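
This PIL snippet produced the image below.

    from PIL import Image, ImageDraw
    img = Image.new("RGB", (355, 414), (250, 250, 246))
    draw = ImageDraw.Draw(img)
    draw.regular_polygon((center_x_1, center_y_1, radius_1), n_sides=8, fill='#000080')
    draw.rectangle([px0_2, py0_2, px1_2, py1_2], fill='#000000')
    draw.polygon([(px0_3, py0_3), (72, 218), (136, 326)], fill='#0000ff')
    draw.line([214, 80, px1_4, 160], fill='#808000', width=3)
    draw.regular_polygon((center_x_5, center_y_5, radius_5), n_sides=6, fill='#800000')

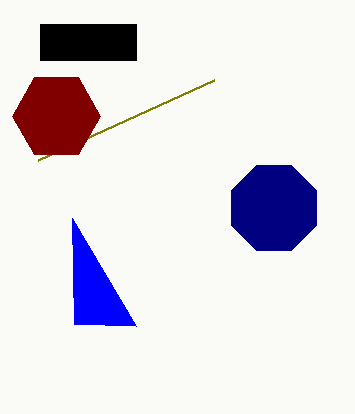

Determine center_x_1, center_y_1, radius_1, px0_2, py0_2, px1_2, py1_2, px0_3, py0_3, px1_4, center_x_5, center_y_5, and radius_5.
center_x_1 = 274, center_y_1 = 208, radius_1 = 46, px0_2 = 40, py0_2 = 24, px1_2 = 136, py1_2 = 60, px0_3 = 74, py0_3 = 324, px1_4 = 38, center_x_5 = 56, center_y_5 = 116, radius_5 = 44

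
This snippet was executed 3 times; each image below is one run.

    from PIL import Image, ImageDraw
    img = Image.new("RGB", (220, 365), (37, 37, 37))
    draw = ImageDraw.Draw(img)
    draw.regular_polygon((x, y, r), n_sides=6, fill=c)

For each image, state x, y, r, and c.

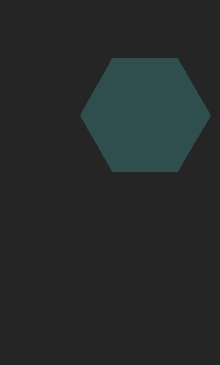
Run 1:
x = 145, y = 115, r = 65, c = 'darkslategray'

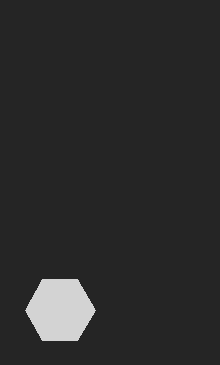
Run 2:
x = 60
y = 310
r = 35
c = 'lightgray'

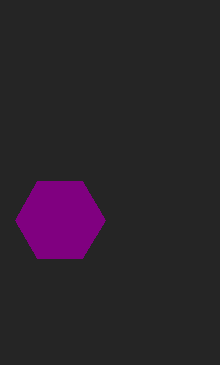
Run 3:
x = 60, y = 220, r = 45, c = 'purple'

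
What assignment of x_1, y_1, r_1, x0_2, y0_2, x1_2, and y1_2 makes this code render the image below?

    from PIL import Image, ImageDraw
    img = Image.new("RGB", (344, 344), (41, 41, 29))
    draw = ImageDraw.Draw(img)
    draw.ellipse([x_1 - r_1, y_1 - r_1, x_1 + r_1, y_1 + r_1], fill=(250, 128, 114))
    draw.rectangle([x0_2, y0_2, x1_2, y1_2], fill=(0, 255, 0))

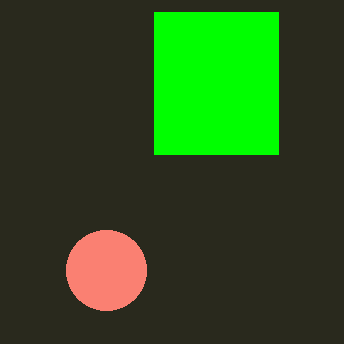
x_1 = 106; y_1 = 270; r_1 = 40; x0_2 = 154; y0_2 = 12; x1_2 = 278; y1_2 = 154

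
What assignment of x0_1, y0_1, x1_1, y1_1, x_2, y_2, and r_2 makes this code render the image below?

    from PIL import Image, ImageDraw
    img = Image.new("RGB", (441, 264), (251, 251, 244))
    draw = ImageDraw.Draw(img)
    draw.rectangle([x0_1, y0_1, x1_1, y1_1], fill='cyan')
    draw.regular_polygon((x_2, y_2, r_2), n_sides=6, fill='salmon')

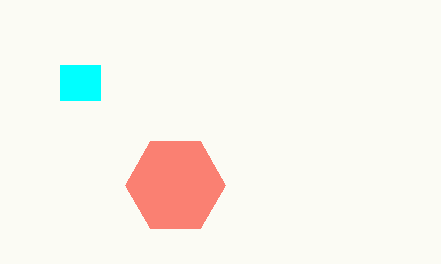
x0_1 = 60
y0_1 = 65
x1_1 = 100
y1_1 = 100
x_2 = 175
y_2 = 185
r_2 = 50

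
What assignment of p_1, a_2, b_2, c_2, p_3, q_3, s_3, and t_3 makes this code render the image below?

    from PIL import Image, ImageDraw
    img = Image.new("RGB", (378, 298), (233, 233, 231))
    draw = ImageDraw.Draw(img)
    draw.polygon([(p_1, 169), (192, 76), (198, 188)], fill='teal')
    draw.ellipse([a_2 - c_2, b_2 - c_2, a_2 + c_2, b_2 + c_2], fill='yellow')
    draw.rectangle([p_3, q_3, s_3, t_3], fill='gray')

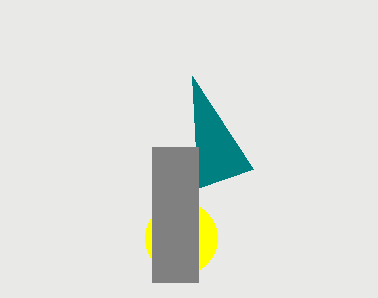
p_1 = 253
a_2 = 181
b_2 = 238
c_2 = 36
p_3 = 152
q_3 = 147
s_3 = 198
t_3 = 282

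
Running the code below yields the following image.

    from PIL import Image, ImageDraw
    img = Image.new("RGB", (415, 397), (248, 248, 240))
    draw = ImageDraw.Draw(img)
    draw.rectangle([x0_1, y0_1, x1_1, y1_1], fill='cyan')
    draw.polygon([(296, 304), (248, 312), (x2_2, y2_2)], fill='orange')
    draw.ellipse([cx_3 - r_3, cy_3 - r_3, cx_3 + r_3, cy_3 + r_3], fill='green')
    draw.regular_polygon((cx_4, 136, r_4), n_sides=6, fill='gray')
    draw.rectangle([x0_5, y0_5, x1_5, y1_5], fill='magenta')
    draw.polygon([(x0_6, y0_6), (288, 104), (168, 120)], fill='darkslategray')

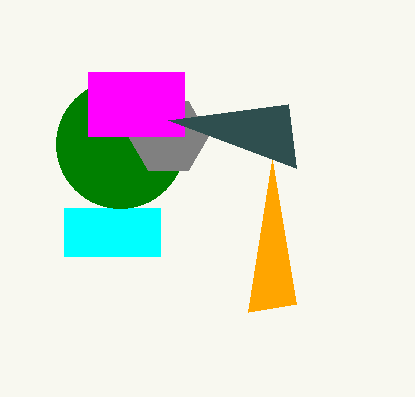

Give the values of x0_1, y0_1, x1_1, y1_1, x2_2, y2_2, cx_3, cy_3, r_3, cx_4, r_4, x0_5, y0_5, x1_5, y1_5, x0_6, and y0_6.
x0_1 = 64, y0_1 = 208, x1_1 = 160, y1_1 = 256, x2_2 = 272, y2_2 = 160, cx_3 = 120, cy_3 = 144, r_3 = 64, cx_4 = 168, r_4 = 40, x0_5 = 88, y0_5 = 72, x1_5 = 184, y1_5 = 136, x0_6 = 296, y0_6 = 168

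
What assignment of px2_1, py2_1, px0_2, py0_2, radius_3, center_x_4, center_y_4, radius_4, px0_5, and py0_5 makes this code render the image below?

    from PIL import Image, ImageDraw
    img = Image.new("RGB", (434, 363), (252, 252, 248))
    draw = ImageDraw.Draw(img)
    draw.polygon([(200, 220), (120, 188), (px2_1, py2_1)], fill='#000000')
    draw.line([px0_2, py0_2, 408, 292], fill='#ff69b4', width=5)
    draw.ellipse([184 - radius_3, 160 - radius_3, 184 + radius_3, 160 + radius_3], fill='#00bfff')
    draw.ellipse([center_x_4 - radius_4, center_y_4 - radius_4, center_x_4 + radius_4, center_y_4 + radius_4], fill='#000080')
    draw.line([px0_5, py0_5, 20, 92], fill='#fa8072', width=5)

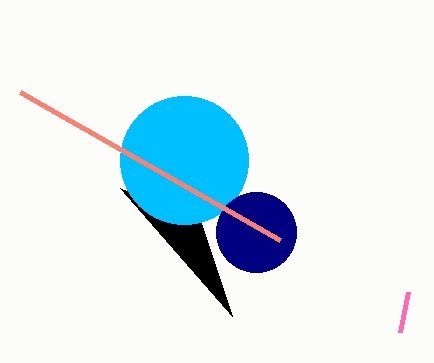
px2_1 = 232
py2_1 = 316
px0_2 = 400
py0_2 = 332
radius_3 = 64
center_x_4 = 256
center_y_4 = 232
radius_4 = 40
px0_5 = 280
py0_5 = 240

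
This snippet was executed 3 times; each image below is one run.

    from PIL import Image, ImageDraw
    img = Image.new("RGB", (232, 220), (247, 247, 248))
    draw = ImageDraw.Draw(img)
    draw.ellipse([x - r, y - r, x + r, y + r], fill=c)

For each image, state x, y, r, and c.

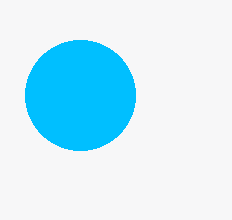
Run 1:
x = 80; y = 95; r = 55; c = 'deepskyblue'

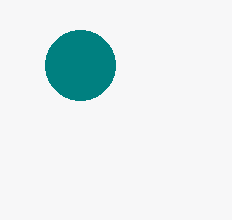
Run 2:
x = 80; y = 65; r = 35; c = 'teal'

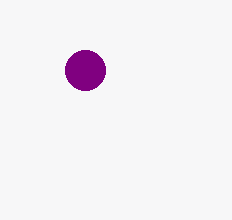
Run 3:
x = 85
y = 70
r = 20
c = 'purple'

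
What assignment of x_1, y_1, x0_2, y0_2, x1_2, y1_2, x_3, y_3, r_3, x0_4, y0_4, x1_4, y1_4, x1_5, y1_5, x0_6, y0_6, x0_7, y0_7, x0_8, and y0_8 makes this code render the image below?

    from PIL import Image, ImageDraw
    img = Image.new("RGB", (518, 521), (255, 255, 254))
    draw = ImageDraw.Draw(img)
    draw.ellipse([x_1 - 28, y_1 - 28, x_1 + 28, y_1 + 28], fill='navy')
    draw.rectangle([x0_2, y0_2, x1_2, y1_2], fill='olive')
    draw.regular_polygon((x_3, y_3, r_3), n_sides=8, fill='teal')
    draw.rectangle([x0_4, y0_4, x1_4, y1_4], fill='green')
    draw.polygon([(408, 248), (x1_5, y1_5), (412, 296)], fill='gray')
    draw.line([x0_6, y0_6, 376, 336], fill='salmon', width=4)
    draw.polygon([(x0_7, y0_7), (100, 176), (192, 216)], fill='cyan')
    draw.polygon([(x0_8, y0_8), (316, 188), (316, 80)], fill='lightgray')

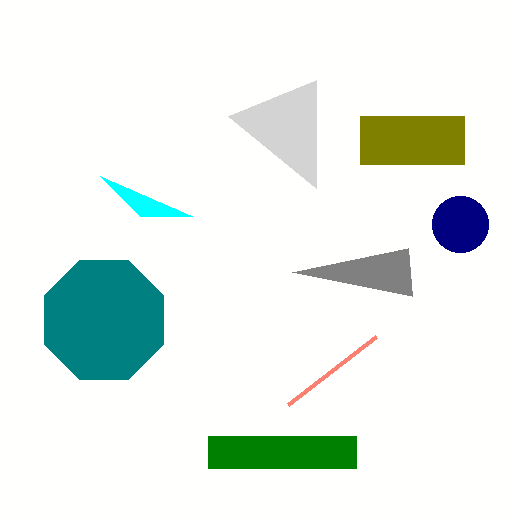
x_1 = 460, y_1 = 224, x0_2 = 360, y0_2 = 116, x1_2 = 464, y1_2 = 164, x_3 = 104, y_3 = 320, r_3 = 64, x0_4 = 208, y0_4 = 436, x1_4 = 356, y1_4 = 468, x1_5 = 292, y1_5 = 272, x0_6 = 288, y0_6 = 404, x0_7 = 140, y0_7 = 216, x0_8 = 228, y0_8 = 116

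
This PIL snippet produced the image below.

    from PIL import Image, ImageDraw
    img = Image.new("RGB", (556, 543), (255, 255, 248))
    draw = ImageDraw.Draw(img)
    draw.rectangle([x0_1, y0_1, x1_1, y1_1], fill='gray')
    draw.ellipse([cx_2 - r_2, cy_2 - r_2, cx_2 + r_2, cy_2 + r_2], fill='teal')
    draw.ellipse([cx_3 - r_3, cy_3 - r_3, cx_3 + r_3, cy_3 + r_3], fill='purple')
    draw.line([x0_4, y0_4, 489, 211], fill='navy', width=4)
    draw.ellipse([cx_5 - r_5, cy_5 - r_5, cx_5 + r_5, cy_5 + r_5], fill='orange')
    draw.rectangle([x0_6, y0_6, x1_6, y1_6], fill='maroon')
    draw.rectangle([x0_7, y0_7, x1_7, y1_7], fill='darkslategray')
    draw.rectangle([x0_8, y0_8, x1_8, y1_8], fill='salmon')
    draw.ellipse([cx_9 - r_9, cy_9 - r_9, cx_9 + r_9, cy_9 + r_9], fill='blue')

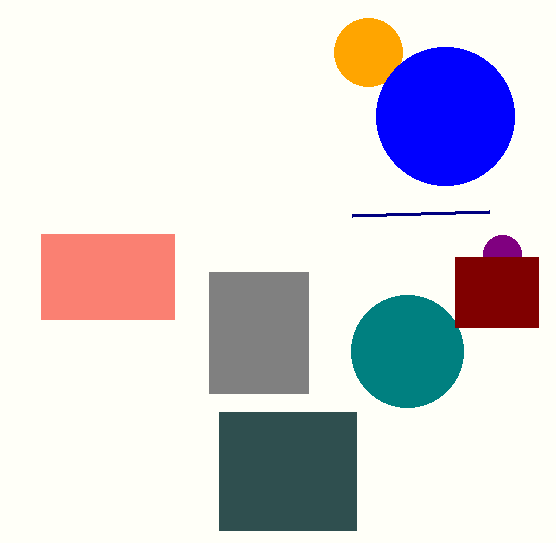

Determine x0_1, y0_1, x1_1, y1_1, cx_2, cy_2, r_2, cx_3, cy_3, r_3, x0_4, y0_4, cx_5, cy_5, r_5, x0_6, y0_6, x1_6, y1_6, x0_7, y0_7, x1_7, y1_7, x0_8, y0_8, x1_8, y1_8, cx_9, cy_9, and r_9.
x0_1 = 209; y0_1 = 272; x1_1 = 308; y1_1 = 393; cx_2 = 407; cy_2 = 351; r_2 = 56; cx_3 = 502; cy_3 = 254; r_3 = 19; x0_4 = 352; y0_4 = 215; cx_5 = 368; cy_5 = 52; r_5 = 34; x0_6 = 455; y0_6 = 257; x1_6 = 538; y1_6 = 327; x0_7 = 219; y0_7 = 412; x1_7 = 356; y1_7 = 530; x0_8 = 41; y0_8 = 234; x1_8 = 174; y1_8 = 319; cx_9 = 445; cy_9 = 116; r_9 = 69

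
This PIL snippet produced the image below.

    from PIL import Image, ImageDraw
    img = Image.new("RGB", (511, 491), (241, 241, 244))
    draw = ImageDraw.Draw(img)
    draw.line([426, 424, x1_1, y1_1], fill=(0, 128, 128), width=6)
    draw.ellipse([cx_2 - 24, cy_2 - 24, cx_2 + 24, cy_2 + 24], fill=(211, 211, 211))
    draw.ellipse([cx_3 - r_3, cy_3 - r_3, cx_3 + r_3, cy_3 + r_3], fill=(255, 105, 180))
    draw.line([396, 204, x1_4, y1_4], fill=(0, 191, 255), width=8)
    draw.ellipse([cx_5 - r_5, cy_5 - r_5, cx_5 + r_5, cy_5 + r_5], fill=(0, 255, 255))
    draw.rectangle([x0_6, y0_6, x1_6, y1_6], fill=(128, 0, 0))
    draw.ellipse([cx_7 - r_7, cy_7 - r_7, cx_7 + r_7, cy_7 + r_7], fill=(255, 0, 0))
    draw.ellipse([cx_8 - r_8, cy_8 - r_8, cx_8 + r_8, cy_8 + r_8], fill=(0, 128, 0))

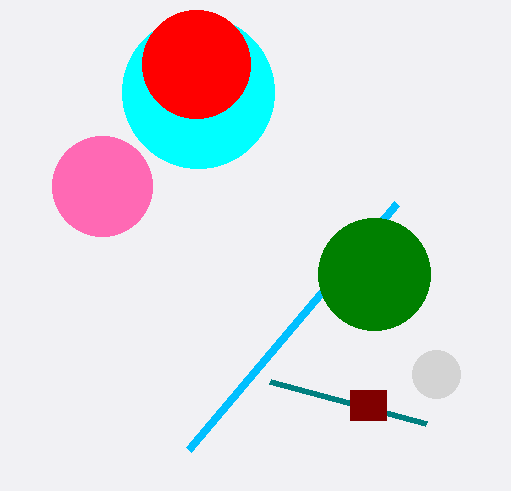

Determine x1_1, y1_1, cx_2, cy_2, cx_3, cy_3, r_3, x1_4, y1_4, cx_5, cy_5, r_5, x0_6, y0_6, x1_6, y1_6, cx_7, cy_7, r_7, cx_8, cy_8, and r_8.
x1_1 = 270, y1_1 = 382, cx_2 = 436, cy_2 = 374, cx_3 = 102, cy_3 = 186, r_3 = 50, x1_4 = 188, y1_4 = 450, cx_5 = 198, cy_5 = 92, r_5 = 76, x0_6 = 350, y0_6 = 390, x1_6 = 386, y1_6 = 420, cx_7 = 196, cy_7 = 64, r_7 = 54, cx_8 = 374, cy_8 = 274, r_8 = 56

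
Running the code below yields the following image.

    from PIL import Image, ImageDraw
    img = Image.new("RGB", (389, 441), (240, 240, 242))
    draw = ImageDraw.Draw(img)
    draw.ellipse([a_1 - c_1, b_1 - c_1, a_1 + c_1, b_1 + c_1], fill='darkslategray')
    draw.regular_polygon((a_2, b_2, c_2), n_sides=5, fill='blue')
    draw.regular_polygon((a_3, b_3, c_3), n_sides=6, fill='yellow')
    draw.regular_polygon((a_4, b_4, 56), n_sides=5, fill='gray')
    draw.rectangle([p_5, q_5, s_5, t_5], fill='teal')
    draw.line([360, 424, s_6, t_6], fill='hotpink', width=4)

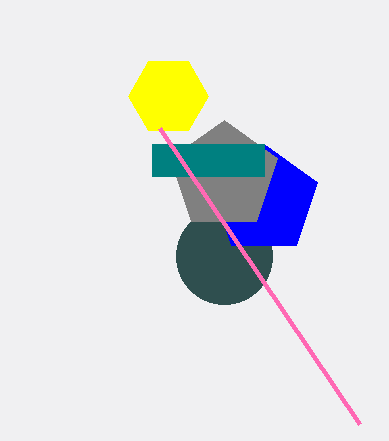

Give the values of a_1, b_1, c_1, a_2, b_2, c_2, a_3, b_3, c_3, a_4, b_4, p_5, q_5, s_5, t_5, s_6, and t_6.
a_1 = 224; b_1 = 256; c_1 = 48; a_2 = 264; b_2 = 200; c_2 = 56; a_3 = 168; b_3 = 96; c_3 = 40; a_4 = 224; b_4 = 176; p_5 = 152; q_5 = 144; s_5 = 264; t_5 = 176; s_6 = 160; t_6 = 128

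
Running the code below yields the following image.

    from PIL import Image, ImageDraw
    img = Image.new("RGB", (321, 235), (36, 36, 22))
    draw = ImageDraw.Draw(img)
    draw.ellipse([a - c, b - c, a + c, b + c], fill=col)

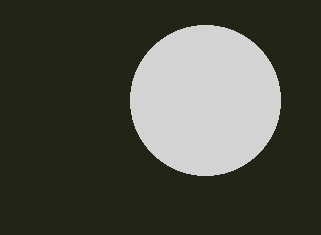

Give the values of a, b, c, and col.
a = 205; b = 100; c = 75; col = 'lightgray'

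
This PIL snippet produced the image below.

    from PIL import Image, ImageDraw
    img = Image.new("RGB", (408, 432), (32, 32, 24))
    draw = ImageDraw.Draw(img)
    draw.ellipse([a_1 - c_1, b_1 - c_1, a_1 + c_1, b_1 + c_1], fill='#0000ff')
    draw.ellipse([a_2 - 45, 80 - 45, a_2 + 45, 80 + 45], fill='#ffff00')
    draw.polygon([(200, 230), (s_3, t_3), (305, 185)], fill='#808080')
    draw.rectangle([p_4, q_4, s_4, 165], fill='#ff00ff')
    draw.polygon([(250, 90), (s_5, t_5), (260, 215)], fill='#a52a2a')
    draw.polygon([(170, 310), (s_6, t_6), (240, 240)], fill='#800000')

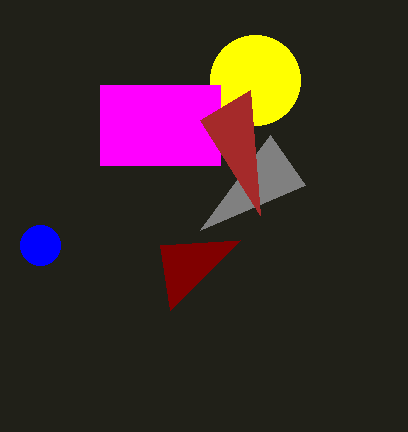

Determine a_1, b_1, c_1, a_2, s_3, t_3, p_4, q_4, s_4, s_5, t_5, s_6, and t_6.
a_1 = 40, b_1 = 245, c_1 = 20, a_2 = 255, s_3 = 270, t_3 = 135, p_4 = 100, q_4 = 85, s_4 = 220, s_5 = 200, t_5 = 120, s_6 = 160, t_6 = 245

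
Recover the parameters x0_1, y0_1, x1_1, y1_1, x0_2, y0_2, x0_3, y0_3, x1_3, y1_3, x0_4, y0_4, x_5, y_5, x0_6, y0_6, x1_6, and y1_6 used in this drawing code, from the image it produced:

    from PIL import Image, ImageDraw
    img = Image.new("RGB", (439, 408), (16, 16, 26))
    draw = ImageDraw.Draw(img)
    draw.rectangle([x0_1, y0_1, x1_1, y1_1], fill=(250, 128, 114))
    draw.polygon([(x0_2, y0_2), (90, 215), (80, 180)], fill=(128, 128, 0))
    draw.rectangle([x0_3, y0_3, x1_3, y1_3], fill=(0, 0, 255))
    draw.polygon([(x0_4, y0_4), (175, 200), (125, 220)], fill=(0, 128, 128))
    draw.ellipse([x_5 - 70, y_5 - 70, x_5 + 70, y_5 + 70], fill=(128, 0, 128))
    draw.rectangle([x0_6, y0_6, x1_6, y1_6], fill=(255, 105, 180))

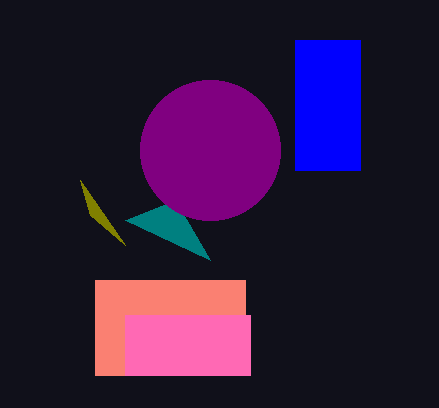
x0_1 = 95
y0_1 = 280
x1_1 = 245
y1_1 = 375
x0_2 = 125
y0_2 = 245
x0_3 = 295
y0_3 = 40
x1_3 = 360
y1_3 = 170
x0_4 = 210
y0_4 = 260
x_5 = 210
y_5 = 150
x0_6 = 125
y0_6 = 315
x1_6 = 250
y1_6 = 375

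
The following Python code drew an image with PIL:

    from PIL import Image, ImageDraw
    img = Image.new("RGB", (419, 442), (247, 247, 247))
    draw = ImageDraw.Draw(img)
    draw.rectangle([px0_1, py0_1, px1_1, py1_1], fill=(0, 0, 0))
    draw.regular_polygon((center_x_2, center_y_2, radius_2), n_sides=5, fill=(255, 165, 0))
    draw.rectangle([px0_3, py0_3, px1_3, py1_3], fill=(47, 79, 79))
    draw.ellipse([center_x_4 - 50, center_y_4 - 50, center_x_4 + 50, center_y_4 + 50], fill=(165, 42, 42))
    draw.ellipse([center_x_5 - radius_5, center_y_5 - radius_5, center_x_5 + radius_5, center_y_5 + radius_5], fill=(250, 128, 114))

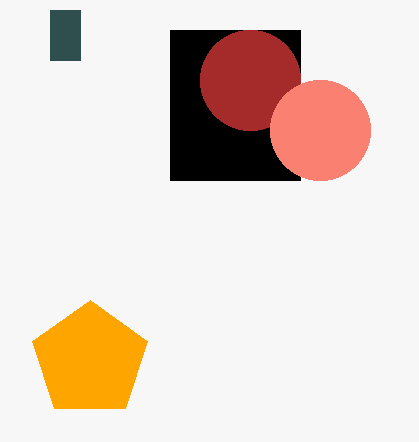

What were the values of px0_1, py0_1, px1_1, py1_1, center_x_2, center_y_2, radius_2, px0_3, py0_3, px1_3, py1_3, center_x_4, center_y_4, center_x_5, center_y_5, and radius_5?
px0_1 = 170
py0_1 = 30
px1_1 = 300
py1_1 = 180
center_x_2 = 90
center_y_2 = 360
radius_2 = 60
px0_3 = 50
py0_3 = 10
px1_3 = 80
py1_3 = 60
center_x_4 = 250
center_y_4 = 80
center_x_5 = 320
center_y_5 = 130
radius_5 = 50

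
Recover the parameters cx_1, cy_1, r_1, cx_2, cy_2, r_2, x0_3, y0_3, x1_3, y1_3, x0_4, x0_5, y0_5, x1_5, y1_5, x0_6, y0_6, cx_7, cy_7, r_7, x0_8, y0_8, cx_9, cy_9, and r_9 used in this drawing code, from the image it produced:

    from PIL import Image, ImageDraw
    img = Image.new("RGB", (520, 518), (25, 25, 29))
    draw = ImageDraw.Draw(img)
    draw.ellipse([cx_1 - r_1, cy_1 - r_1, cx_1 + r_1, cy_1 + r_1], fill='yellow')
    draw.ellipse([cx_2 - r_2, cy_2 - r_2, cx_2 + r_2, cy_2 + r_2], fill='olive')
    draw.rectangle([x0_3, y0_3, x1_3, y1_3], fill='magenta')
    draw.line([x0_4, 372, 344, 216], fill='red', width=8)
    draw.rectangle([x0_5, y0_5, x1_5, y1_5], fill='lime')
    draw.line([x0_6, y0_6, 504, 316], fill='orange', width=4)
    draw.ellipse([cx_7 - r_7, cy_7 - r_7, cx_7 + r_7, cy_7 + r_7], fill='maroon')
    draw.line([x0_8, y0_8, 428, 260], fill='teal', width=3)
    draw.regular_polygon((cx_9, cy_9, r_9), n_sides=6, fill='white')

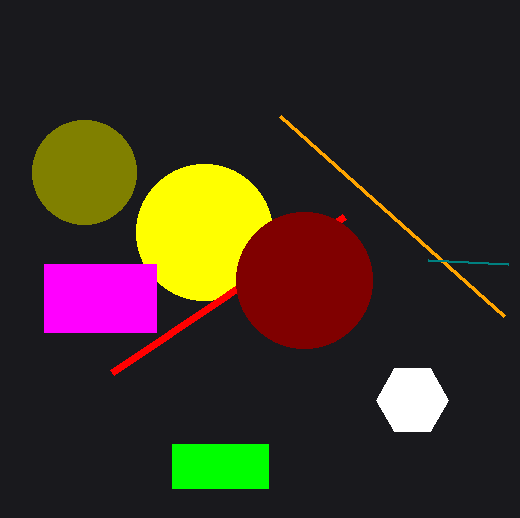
cx_1 = 204, cy_1 = 232, r_1 = 68, cx_2 = 84, cy_2 = 172, r_2 = 52, x0_3 = 44, y0_3 = 264, x1_3 = 156, y1_3 = 332, x0_4 = 112, x0_5 = 172, y0_5 = 444, x1_5 = 268, y1_5 = 488, x0_6 = 280, y0_6 = 116, cx_7 = 304, cy_7 = 280, r_7 = 68, x0_8 = 508, y0_8 = 264, cx_9 = 412, cy_9 = 400, r_9 = 36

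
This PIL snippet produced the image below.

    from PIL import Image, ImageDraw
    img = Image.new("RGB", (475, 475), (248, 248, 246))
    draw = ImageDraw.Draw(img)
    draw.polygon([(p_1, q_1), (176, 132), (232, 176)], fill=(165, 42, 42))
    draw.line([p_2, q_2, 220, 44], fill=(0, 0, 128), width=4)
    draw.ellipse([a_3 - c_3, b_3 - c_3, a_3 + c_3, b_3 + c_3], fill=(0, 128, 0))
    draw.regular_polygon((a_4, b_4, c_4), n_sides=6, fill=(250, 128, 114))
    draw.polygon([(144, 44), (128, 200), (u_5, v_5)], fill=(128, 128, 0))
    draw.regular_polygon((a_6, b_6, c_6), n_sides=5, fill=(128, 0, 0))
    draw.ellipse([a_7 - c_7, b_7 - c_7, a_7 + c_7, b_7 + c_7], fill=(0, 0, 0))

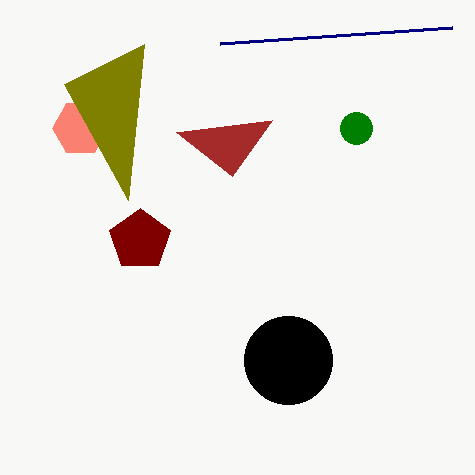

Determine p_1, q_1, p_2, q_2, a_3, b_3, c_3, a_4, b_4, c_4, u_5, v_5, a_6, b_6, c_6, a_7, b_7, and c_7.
p_1 = 272
q_1 = 120
p_2 = 452
q_2 = 28
a_3 = 356
b_3 = 128
c_3 = 16
a_4 = 80
b_4 = 128
c_4 = 28
u_5 = 64
v_5 = 84
a_6 = 140
b_6 = 240
c_6 = 32
a_7 = 288
b_7 = 360
c_7 = 44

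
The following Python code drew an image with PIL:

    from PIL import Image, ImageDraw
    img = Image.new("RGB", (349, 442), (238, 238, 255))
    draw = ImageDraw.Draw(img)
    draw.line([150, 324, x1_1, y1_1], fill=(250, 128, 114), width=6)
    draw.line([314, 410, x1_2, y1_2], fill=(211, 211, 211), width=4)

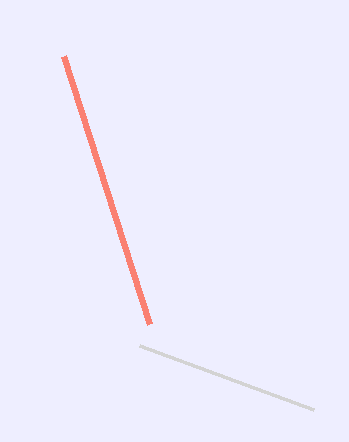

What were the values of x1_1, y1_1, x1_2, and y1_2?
x1_1 = 64; y1_1 = 56; x1_2 = 140; y1_2 = 346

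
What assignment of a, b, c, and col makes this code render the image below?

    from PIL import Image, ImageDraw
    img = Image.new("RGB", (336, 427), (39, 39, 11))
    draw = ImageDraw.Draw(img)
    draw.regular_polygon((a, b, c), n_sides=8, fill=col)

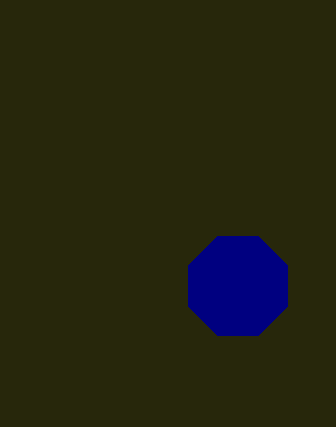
a = 238
b = 286
c = 54
col = 'navy'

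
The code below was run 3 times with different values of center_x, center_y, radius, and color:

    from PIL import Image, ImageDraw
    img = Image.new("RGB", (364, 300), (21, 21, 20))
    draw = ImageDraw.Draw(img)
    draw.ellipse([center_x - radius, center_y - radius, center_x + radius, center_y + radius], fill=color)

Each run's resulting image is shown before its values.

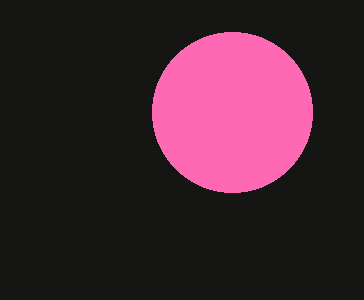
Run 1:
center_x = 232; center_y = 112; radius = 80; color = 'hotpink'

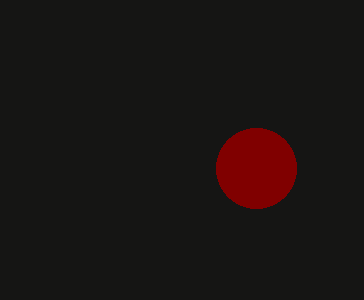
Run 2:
center_x = 256, center_y = 168, radius = 40, color = 'maroon'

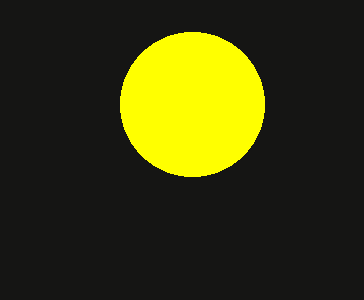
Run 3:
center_x = 192; center_y = 104; radius = 72; color = 'yellow'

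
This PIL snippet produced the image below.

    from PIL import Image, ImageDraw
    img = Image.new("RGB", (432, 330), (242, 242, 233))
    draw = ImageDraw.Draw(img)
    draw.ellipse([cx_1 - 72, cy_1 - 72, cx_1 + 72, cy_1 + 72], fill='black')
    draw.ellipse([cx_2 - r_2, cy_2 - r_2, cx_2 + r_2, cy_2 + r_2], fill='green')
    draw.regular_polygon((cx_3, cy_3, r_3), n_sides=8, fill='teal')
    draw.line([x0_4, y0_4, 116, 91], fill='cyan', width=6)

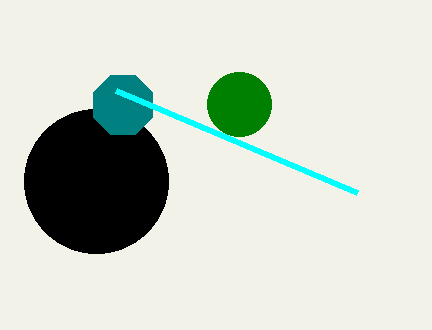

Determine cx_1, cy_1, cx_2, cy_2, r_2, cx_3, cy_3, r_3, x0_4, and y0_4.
cx_1 = 96
cy_1 = 181
cx_2 = 239
cy_2 = 104
r_2 = 32
cx_3 = 123
cy_3 = 105
r_3 = 32
x0_4 = 357
y0_4 = 193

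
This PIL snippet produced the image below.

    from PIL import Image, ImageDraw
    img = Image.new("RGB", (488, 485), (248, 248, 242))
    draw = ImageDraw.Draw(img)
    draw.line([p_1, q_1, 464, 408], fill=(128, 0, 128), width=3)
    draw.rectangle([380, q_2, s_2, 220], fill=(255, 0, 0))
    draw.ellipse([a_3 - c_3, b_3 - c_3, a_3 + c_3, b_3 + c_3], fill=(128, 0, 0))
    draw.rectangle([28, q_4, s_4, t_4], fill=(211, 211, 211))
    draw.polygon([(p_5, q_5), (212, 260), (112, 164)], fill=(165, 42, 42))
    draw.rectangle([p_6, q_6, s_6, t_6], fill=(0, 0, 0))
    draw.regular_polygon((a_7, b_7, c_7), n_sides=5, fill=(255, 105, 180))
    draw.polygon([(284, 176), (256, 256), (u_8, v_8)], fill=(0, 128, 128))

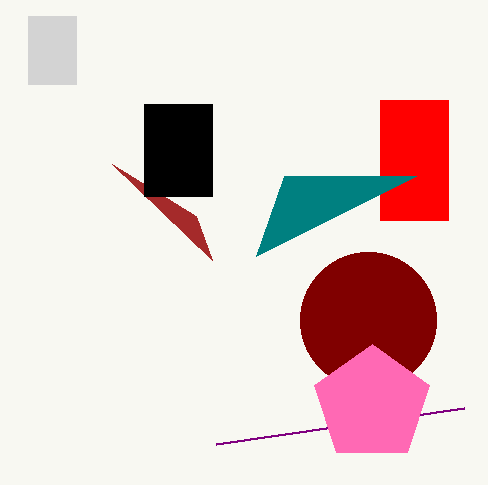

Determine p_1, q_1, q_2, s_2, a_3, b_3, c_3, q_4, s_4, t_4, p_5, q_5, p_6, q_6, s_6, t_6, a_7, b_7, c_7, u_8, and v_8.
p_1 = 216; q_1 = 444; q_2 = 100; s_2 = 448; a_3 = 368; b_3 = 320; c_3 = 68; q_4 = 16; s_4 = 76; t_4 = 84; p_5 = 196; q_5 = 216; p_6 = 144; q_6 = 104; s_6 = 212; t_6 = 196; a_7 = 372; b_7 = 404; c_7 = 60; u_8 = 416; v_8 = 176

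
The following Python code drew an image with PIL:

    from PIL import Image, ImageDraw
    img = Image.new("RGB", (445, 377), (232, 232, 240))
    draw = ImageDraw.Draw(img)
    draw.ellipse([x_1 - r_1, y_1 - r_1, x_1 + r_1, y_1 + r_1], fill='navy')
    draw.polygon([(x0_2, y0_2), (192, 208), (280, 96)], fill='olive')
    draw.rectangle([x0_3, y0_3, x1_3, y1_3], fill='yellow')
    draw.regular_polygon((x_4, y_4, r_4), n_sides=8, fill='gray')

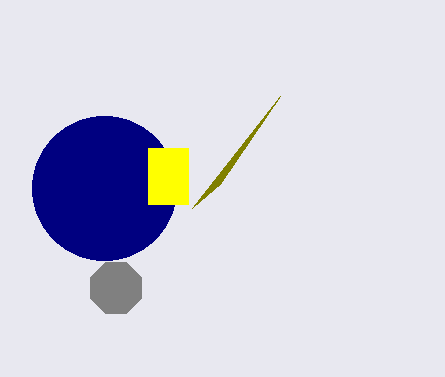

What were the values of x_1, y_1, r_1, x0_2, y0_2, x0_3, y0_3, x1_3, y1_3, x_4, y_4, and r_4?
x_1 = 104, y_1 = 188, r_1 = 72, x0_2 = 220, y0_2 = 184, x0_3 = 148, y0_3 = 148, x1_3 = 188, y1_3 = 204, x_4 = 116, y_4 = 288, r_4 = 28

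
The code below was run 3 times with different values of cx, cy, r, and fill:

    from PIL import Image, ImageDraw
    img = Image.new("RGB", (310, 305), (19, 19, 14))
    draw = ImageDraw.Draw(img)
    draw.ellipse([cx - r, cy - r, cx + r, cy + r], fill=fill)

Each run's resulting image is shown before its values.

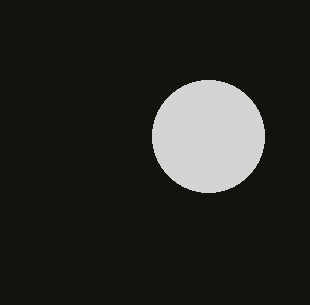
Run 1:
cx = 208; cy = 136; r = 56; fill = 'lightgray'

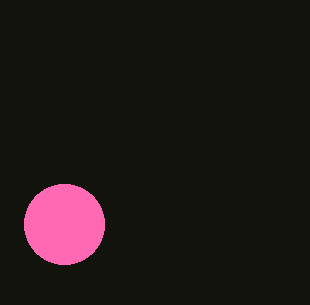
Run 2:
cx = 64; cy = 224; r = 40; fill = 'hotpink'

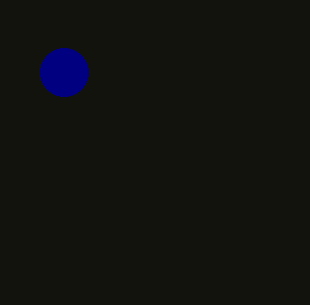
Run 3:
cx = 64, cy = 72, r = 24, fill = 'navy'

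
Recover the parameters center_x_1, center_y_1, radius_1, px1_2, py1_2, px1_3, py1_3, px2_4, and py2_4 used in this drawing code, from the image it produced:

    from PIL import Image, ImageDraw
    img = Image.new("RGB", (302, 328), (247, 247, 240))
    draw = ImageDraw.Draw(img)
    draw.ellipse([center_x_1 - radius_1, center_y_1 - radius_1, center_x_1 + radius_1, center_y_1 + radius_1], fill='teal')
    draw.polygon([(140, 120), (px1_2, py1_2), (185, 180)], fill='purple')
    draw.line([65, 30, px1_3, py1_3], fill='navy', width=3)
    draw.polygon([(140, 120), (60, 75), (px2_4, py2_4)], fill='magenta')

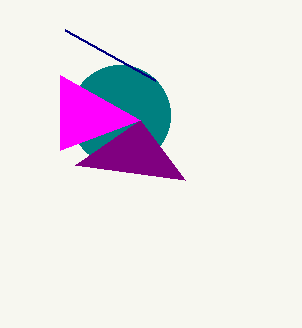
center_x_1 = 120; center_y_1 = 115; radius_1 = 50; px1_2 = 75; py1_2 = 165; px1_3 = 155; py1_3 = 80; px2_4 = 60; py2_4 = 150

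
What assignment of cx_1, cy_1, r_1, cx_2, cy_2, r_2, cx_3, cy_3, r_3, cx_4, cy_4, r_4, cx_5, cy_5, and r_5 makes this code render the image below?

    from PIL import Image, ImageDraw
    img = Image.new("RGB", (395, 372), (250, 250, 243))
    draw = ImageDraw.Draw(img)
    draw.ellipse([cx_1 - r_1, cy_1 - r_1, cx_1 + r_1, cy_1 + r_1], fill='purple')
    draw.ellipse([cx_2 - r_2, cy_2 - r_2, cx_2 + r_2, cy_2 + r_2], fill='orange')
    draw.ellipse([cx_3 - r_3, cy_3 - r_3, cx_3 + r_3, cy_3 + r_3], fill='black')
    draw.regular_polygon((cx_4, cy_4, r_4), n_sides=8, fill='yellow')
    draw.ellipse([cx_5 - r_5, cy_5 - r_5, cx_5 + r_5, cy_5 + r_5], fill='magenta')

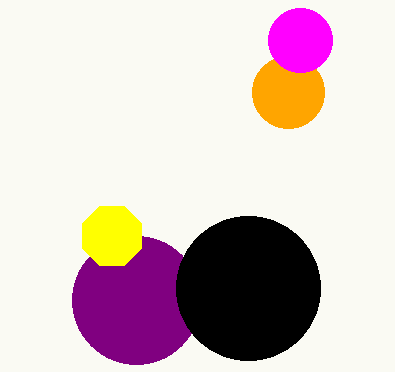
cx_1 = 136; cy_1 = 300; r_1 = 64; cx_2 = 288; cy_2 = 92; r_2 = 36; cx_3 = 248; cy_3 = 288; r_3 = 72; cx_4 = 112; cy_4 = 236; r_4 = 32; cx_5 = 300; cy_5 = 40; r_5 = 32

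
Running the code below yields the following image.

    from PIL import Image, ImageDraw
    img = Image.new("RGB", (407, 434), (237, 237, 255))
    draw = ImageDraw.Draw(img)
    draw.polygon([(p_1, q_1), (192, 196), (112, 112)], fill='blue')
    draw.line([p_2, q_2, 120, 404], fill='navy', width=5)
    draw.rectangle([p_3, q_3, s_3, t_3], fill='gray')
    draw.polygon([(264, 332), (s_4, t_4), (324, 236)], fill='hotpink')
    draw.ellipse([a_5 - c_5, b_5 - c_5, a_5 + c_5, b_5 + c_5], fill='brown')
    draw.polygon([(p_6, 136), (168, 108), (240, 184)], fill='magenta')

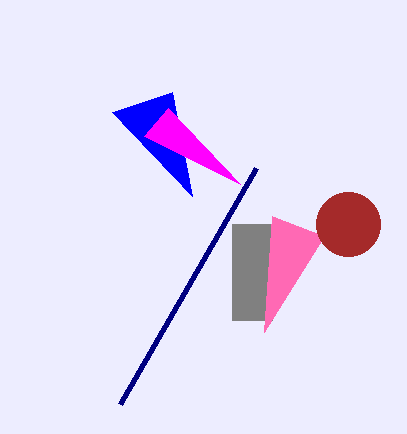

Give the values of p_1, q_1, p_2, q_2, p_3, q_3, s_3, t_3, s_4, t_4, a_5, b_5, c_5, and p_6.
p_1 = 172; q_1 = 92; p_2 = 256; q_2 = 168; p_3 = 232; q_3 = 224; s_3 = 272; t_3 = 320; s_4 = 272; t_4 = 216; a_5 = 348; b_5 = 224; c_5 = 32; p_6 = 144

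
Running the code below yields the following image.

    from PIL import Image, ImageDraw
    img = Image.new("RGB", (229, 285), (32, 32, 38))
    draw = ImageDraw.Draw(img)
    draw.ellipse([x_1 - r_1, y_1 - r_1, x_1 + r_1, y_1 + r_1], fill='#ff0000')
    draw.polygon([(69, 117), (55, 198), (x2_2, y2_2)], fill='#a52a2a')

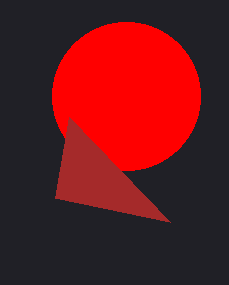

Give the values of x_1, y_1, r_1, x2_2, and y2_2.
x_1 = 126, y_1 = 96, r_1 = 74, x2_2 = 170, y2_2 = 222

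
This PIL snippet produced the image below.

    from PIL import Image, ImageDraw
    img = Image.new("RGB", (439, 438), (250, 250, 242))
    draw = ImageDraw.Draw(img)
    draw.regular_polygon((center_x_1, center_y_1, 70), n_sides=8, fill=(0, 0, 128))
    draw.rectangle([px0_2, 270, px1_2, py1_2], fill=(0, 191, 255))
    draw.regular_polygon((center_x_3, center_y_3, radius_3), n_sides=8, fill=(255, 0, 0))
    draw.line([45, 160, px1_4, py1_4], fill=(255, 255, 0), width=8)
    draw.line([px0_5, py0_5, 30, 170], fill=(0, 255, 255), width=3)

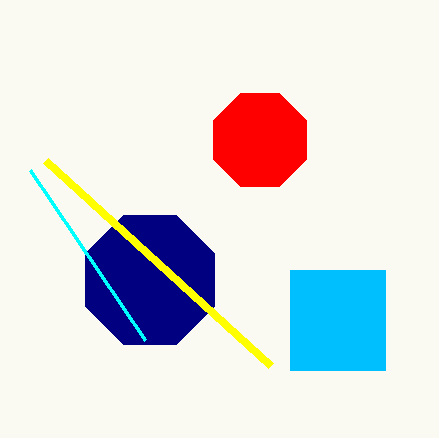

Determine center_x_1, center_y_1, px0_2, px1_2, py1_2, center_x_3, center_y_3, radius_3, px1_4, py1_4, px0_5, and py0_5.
center_x_1 = 150, center_y_1 = 280, px0_2 = 290, px1_2 = 385, py1_2 = 370, center_x_3 = 260, center_y_3 = 140, radius_3 = 50, px1_4 = 270, py1_4 = 365, px0_5 = 145, py0_5 = 340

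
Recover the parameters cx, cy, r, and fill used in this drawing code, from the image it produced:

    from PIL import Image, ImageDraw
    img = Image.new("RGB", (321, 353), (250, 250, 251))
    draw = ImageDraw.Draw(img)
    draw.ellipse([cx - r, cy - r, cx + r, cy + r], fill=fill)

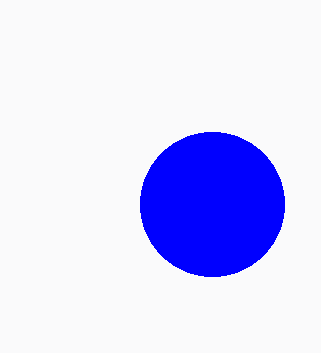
cx = 212, cy = 204, r = 72, fill = 'blue'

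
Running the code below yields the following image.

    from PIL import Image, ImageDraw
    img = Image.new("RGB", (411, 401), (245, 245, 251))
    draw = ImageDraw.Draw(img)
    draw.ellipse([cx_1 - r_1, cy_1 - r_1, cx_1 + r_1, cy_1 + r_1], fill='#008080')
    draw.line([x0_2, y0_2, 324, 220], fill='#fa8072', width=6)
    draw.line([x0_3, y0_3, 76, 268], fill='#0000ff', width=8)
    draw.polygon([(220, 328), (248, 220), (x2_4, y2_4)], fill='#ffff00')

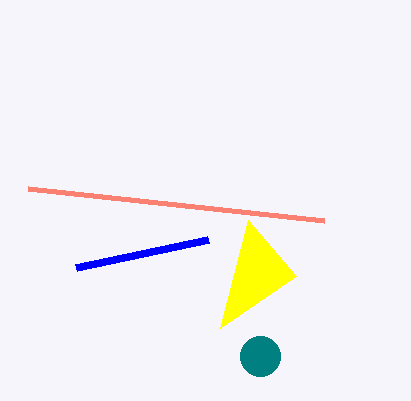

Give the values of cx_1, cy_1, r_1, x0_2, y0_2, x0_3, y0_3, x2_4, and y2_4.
cx_1 = 260
cy_1 = 356
r_1 = 20
x0_2 = 28
y0_2 = 188
x0_3 = 208
y0_3 = 240
x2_4 = 296
y2_4 = 276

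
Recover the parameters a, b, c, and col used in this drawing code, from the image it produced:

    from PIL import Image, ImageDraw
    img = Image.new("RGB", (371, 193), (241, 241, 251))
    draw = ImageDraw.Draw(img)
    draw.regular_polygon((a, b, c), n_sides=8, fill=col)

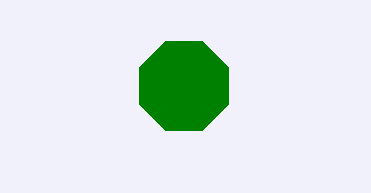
a = 184, b = 86, c = 48, col = 'green'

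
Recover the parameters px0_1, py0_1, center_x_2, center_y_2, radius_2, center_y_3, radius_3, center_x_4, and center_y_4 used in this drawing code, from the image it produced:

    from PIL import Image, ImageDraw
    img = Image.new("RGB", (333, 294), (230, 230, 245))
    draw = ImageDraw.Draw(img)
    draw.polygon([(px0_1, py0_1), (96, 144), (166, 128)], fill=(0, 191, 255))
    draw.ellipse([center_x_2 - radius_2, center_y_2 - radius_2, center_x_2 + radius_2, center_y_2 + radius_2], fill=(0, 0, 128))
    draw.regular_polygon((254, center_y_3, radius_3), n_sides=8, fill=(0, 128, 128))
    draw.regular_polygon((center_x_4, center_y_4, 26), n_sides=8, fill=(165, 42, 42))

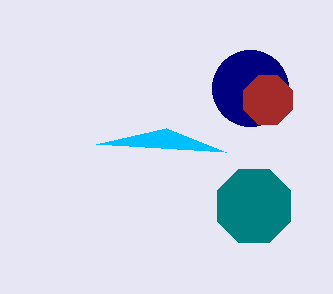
px0_1 = 226; py0_1 = 152; center_x_2 = 250; center_y_2 = 88; radius_2 = 38; center_y_3 = 206; radius_3 = 40; center_x_4 = 268; center_y_4 = 100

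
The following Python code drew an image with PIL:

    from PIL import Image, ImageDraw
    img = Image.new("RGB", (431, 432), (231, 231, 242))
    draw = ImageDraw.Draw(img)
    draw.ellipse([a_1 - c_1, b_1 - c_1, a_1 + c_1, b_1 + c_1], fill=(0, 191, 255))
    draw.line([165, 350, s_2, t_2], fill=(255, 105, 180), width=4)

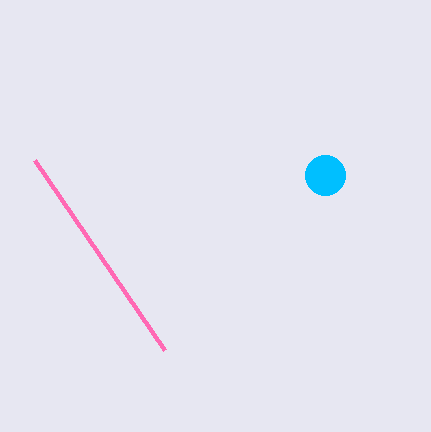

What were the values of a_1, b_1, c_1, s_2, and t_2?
a_1 = 325, b_1 = 175, c_1 = 20, s_2 = 35, t_2 = 160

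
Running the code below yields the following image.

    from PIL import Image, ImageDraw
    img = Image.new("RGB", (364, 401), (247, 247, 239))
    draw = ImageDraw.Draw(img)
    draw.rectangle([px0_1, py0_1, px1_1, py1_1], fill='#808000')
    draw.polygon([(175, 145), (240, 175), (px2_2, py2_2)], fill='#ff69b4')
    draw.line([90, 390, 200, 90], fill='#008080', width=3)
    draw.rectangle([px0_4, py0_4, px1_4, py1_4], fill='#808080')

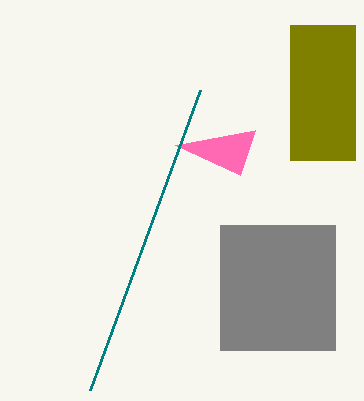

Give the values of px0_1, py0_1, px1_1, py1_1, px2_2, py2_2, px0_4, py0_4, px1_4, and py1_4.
px0_1 = 290; py0_1 = 25; px1_1 = 355; py1_1 = 160; px2_2 = 255; py2_2 = 130; px0_4 = 220; py0_4 = 225; px1_4 = 335; py1_4 = 350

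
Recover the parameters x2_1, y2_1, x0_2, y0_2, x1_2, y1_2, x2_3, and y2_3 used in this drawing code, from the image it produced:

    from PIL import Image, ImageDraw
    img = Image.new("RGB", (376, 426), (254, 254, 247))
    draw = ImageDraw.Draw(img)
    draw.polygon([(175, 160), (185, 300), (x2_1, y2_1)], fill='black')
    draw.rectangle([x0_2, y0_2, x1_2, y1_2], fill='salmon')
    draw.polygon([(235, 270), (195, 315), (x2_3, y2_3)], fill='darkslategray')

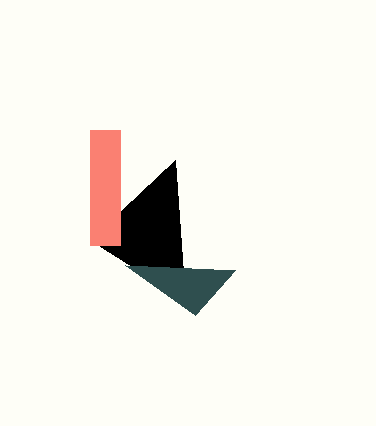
x2_1 = 90; y2_1 = 240; x0_2 = 90; y0_2 = 130; x1_2 = 120; y1_2 = 245; x2_3 = 125; y2_3 = 265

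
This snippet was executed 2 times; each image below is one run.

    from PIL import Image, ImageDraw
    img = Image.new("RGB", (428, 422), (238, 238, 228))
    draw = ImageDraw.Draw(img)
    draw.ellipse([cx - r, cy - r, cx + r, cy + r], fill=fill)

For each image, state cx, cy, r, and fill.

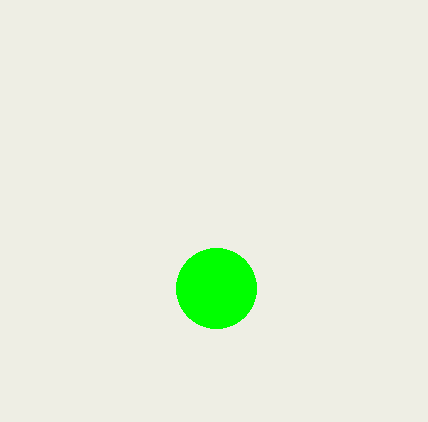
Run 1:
cx = 216, cy = 288, r = 40, fill = 'lime'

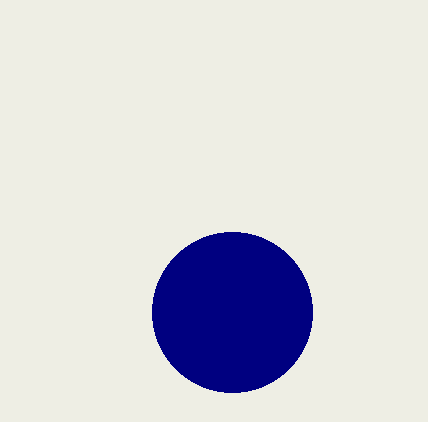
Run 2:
cx = 232; cy = 312; r = 80; fill = 'navy'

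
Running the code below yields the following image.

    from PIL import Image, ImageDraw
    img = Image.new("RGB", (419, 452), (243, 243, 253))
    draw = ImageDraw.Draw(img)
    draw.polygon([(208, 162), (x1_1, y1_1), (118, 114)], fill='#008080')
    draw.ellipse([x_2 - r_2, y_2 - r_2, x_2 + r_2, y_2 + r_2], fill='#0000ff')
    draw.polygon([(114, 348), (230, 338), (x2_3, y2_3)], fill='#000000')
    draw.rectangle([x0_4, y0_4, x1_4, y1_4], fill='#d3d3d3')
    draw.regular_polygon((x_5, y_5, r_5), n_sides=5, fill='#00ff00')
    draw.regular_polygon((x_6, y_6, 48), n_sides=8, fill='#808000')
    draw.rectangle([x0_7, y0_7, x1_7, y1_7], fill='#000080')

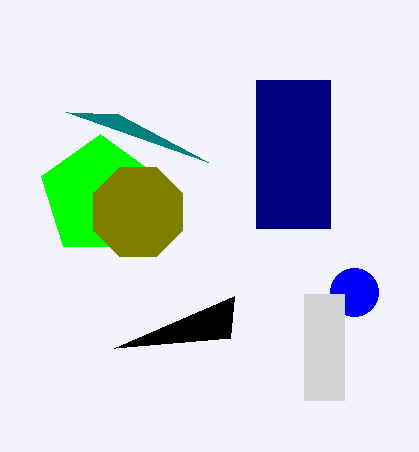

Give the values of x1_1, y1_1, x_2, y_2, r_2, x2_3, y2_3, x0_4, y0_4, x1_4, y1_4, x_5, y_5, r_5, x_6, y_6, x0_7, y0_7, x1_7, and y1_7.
x1_1 = 66; y1_1 = 112; x_2 = 354; y_2 = 292; r_2 = 24; x2_3 = 234; y2_3 = 296; x0_4 = 304; y0_4 = 294; x1_4 = 344; y1_4 = 400; x_5 = 100; y_5 = 196; r_5 = 62; x_6 = 138; y_6 = 212; x0_7 = 256; y0_7 = 80; x1_7 = 330; y1_7 = 228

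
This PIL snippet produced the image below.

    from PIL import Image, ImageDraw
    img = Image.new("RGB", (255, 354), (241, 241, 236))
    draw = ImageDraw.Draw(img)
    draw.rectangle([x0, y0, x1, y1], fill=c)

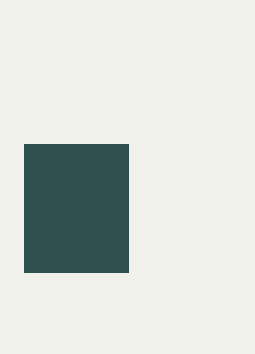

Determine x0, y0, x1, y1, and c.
x0 = 24
y0 = 144
x1 = 128
y1 = 272
c = 'darkslategray'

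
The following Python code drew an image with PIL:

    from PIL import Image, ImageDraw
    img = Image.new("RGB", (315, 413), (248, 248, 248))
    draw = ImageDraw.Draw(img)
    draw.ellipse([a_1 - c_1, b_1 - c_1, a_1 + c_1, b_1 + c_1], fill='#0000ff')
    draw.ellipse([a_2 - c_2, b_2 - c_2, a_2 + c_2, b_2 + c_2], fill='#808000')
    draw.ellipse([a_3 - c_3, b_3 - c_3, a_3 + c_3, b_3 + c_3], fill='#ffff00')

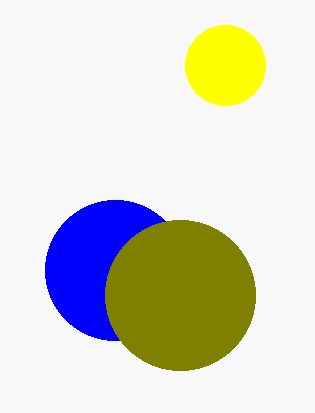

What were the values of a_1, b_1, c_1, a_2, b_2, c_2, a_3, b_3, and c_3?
a_1 = 115, b_1 = 270, c_1 = 70, a_2 = 180, b_2 = 295, c_2 = 75, a_3 = 225, b_3 = 65, c_3 = 40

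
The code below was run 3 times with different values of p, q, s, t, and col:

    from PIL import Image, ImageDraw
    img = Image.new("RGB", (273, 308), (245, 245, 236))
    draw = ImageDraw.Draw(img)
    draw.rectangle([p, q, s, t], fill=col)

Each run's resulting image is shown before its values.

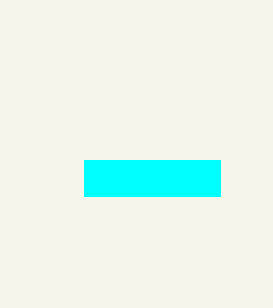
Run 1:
p = 84
q = 160
s = 220
t = 196
col = 'cyan'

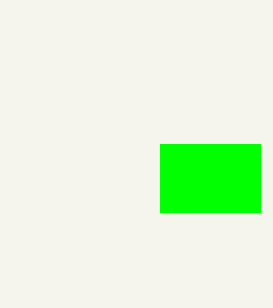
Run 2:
p = 160
q = 144
s = 260
t = 212
col = 'lime'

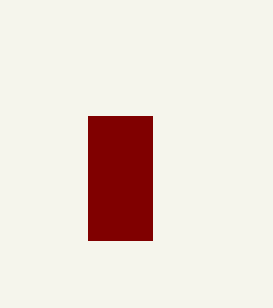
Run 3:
p = 88; q = 116; s = 152; t = 240; col = 'maroon'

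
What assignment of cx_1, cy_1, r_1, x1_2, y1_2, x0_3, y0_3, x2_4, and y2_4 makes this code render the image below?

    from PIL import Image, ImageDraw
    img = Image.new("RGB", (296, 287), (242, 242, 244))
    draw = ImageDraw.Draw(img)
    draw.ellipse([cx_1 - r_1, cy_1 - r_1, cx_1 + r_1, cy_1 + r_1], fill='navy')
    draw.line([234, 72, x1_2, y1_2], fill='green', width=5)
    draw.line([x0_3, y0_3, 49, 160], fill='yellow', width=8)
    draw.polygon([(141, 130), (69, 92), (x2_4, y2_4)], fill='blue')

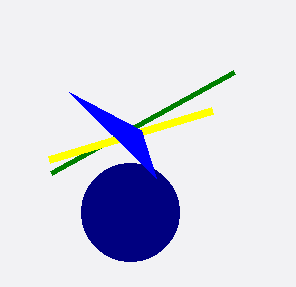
cx_1 = 130; cy_1 = 212; r_1 = 49; x1_2 = 51; y1_2 = 173; x0_3 = 212; y0_3 = 111; x2_4 = 156; y2_4 = 178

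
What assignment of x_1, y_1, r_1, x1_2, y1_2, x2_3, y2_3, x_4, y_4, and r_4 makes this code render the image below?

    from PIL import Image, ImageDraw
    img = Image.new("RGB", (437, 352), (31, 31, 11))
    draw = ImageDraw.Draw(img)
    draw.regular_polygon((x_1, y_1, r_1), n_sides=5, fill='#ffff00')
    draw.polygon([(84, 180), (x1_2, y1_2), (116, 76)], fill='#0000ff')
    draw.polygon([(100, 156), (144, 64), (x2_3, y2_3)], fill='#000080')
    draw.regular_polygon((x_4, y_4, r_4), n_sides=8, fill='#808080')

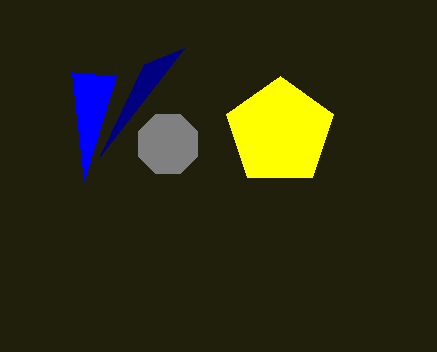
x_1 = 280; y_1 = 132; r_1 = 56; x1_2 = 72; y1_2 = 72; x2_3 = 184; y2_3 = 48; x_4 = 168; y_4 = 144; r_4 = 32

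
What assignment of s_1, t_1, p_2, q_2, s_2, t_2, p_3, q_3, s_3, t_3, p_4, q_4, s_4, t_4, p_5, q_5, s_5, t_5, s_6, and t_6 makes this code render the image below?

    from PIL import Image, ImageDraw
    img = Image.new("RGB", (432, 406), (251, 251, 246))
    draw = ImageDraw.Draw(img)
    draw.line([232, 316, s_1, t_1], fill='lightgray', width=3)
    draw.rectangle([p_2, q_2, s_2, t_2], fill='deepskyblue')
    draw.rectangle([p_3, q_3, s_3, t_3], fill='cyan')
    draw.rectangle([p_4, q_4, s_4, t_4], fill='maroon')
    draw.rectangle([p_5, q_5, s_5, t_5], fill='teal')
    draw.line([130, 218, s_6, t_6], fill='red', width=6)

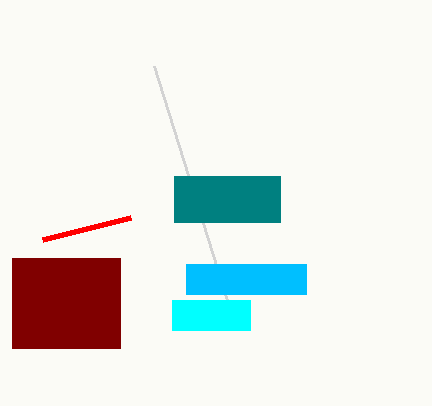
s_1 = 154; t_1 = 66; p_2 = 186; q_2 = 264; s_2 = 306; t_2 = 294; p_3 = 172; q_3 = 300; s_3 = 250; t_3 = 330; p_4 = 12; q_4 = 258; s_4 = 120; t_4 = 348; p_5 = 174; q_5 = 176; s_5 = 280; t_5 = 222; s_6 = 42; t_6 = 240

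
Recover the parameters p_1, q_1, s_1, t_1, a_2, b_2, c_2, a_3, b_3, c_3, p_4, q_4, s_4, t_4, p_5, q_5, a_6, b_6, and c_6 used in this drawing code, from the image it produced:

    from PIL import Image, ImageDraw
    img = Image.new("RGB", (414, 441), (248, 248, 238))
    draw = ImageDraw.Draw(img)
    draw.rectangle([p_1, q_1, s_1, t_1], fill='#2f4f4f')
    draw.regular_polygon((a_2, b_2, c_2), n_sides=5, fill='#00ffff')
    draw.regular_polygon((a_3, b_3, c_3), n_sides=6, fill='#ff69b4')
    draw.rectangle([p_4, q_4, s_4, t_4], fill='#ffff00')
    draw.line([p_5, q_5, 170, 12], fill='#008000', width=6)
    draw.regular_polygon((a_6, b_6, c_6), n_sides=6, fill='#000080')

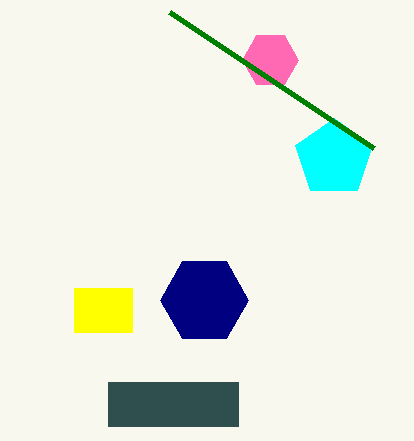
p_1 = 108; q_1 = 382; s_1 = 238; t_1 = 426; a_2 = 334; b_2 = 158; c_2 = 40; a_3 = 270; b_3 = 60; c_3 = 28; p_4 = 74; q_4 = 288; s_4 = 132; t_4 = 332; p_5 = 374; q_5 = 148; a_6 = 204; b_6 = 300; c_6 = 44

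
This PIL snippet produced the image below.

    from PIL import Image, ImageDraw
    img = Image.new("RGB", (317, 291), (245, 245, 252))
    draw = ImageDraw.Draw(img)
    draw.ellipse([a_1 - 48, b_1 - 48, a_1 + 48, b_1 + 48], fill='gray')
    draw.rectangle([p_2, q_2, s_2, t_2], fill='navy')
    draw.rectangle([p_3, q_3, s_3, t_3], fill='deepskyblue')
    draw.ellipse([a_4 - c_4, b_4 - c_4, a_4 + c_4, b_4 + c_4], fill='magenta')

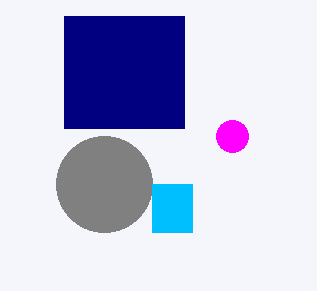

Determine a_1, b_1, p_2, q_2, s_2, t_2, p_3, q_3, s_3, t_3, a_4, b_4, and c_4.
a_1 = 104
b_1 = 184
p_2 = 64
q_2 = 16
s_2 = 184
t_2 = 128
p_3 = 152
q_3 = 184
s_3 = 192
t_3 = 232
a_4 = 232
b_4 = 136
c_4 = 16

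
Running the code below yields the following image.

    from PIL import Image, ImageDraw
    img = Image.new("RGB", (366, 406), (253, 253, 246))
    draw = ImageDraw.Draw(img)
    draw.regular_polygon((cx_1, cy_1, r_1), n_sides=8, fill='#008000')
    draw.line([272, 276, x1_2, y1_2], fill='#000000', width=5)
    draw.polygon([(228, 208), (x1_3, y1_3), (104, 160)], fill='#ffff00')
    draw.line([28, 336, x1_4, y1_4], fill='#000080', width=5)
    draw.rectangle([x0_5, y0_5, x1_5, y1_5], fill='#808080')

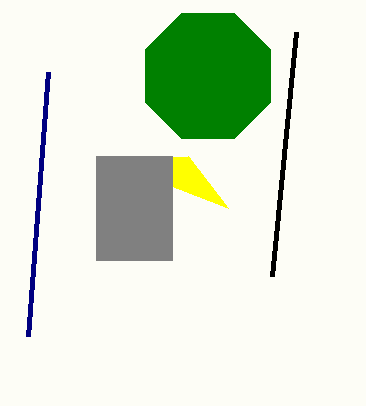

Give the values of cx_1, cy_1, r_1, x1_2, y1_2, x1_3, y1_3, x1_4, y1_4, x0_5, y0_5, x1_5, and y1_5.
cx_1 = 208; cy_1 = 76; r_1 = 68; x1_2 = 296; y1_2 = 32; x1_3 = 188; y1_3 = 156; x1_4 = 48; y1_4 = 72; x0_5 = 96; y0_5 = 156; x1_5 = 172; y1_5 = 260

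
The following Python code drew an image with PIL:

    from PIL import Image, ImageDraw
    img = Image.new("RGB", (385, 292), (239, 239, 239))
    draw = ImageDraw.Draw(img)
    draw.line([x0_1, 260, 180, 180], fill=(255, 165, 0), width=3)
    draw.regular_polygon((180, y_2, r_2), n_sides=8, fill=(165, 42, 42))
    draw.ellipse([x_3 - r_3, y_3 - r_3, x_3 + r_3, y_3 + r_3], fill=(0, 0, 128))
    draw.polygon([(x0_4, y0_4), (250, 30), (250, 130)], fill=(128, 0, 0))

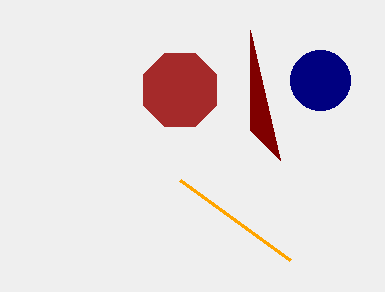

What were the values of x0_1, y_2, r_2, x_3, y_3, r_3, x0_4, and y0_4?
x0_1 = 290, y_2 = 90, r_2 = 40, x_3 = 320, y_3 = 80, r_3 = 30, x0_4 = 280, y0_4 = 160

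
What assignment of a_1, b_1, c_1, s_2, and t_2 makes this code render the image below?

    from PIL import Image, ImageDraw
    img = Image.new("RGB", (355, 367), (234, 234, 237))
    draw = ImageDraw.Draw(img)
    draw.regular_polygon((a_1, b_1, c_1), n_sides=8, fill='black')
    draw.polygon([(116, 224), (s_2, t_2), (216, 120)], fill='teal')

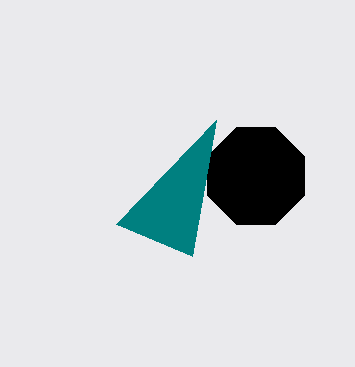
a_1 = 256; b_1 = 176; c_1 = 52; s_2 = 192; t_2 = 256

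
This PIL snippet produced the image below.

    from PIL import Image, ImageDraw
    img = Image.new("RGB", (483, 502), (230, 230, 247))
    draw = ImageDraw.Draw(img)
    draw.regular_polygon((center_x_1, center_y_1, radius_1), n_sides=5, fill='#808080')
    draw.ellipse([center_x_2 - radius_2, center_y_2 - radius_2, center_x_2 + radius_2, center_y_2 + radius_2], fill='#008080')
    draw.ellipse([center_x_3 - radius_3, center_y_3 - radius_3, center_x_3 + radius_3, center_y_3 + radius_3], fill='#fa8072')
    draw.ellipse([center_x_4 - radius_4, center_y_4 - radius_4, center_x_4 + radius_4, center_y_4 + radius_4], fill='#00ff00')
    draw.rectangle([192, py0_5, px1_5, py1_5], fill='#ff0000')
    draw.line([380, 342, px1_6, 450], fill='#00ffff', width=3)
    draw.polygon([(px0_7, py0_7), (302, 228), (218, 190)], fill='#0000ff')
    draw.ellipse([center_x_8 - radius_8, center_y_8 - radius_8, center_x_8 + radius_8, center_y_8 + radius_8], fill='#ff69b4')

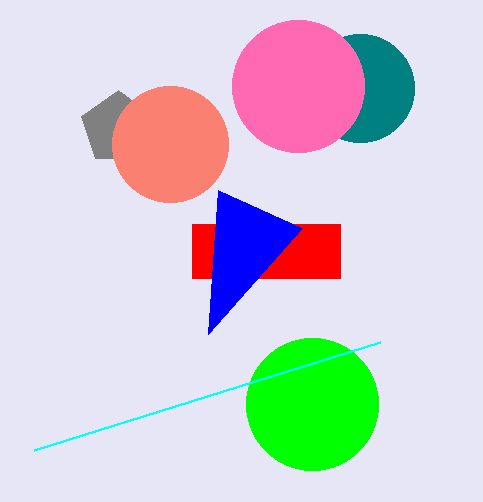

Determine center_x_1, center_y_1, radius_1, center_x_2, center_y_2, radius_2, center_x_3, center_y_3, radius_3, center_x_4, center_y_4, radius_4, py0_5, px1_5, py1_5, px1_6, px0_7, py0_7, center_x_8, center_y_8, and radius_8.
center_x_1 = 118
center_y_1 = 128
radius_1 = 38
center_x_2 = 360
center_y_2 = 88
radius_2 = 54
center_x_3 = 170
center_y_3 = 144
radius_3 = 58
center_x_4 = 312
center_y_4 = 404
radius_4 = 66
py0_5 = 224
px1_5 = 340
py1_5 = 278
px1_6 = 34
px0_7 = 208
py0_7 = 334
center_x_8 = 298
center_y_8 = 86
radius_8 = 66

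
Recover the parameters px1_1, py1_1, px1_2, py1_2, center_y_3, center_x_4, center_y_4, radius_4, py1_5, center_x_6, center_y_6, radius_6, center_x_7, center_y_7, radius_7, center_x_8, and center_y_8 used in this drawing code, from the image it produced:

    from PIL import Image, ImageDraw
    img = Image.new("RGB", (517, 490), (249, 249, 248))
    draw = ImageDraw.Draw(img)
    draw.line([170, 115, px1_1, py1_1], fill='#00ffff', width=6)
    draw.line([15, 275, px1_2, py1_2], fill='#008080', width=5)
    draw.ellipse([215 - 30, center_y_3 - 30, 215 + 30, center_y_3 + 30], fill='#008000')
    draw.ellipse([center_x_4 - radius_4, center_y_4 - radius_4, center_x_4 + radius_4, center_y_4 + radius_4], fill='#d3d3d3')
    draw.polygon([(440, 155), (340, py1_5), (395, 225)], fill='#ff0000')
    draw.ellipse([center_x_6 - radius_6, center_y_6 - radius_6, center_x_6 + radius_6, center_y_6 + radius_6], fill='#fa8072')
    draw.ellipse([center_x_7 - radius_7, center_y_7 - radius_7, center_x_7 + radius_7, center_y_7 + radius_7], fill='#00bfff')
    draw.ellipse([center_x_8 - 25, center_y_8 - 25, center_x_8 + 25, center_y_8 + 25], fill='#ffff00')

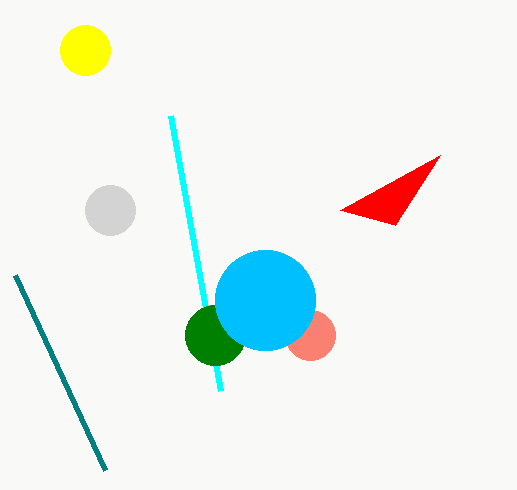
px1_1 = 220, py1_1 = 390, px1_2 = 105, py1_2 = 470, center_y_3 = 335, center_x_4 = 110, center_y_4 = 210, radius_4 = 25, py1_5 = 210, center_x_6 = 310, center_y_6 = 335, radius_6 = 25, center_x_7 = 265, center_y_7 = 300, radius_7 = 50, center_x_8 = 85, center_y_8 = 50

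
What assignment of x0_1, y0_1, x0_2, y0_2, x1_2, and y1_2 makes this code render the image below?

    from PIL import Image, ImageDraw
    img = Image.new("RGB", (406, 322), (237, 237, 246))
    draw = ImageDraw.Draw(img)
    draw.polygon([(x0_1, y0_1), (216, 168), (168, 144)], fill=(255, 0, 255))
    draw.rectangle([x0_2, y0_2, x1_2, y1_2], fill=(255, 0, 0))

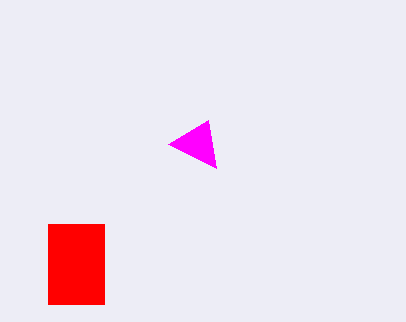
x0_1 = 208
y0_1 = 120
x0_2 = 48
y0_2 = 224
x1_2 = 104
y1_2 = 304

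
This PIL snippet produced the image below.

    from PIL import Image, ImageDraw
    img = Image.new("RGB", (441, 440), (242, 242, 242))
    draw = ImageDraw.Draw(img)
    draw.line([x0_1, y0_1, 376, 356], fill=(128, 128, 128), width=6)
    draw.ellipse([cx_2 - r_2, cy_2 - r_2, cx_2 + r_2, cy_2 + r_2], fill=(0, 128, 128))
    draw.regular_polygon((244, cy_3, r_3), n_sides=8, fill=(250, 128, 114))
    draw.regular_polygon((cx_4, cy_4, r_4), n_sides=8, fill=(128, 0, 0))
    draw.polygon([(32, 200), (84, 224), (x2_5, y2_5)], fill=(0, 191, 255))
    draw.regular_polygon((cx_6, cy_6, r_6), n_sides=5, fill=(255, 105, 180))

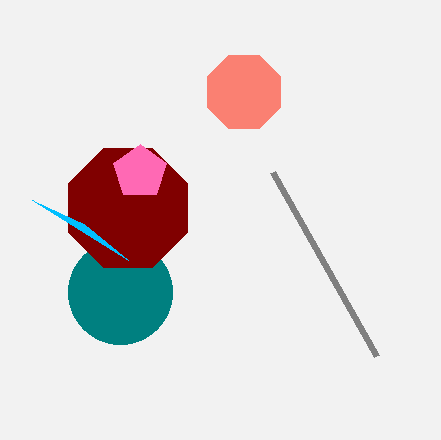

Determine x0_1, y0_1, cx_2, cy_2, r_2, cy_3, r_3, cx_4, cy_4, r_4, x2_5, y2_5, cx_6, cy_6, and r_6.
x0_1 = 272
y0_1 = 172
cx_2 = 120
cy_2 = 292
r_2 = 52
cy_3 = 92
r_3 = 40
cx_4 = 128
cy_4 = 208
r_4 = 64
x2_5 = 128
y2_5 = 260
cx_6 = 140
cy_6 = 172
r_6 = 28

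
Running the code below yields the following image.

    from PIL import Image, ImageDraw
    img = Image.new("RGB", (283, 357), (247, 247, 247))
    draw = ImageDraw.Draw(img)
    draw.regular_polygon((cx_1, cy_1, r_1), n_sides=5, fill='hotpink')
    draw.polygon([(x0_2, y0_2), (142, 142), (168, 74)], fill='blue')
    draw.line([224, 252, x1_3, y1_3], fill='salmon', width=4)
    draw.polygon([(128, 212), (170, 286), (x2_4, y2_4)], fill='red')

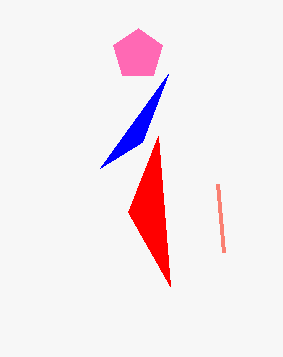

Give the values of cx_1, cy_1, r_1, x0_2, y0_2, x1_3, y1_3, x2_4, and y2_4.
cx_1 = 138, cy_1 = 54, r_1 = 26, x0_2 = 100, y0_2 = 168, x1_3 = 218, y1_3 = 184, x2_4 = 158, y2_4 = 136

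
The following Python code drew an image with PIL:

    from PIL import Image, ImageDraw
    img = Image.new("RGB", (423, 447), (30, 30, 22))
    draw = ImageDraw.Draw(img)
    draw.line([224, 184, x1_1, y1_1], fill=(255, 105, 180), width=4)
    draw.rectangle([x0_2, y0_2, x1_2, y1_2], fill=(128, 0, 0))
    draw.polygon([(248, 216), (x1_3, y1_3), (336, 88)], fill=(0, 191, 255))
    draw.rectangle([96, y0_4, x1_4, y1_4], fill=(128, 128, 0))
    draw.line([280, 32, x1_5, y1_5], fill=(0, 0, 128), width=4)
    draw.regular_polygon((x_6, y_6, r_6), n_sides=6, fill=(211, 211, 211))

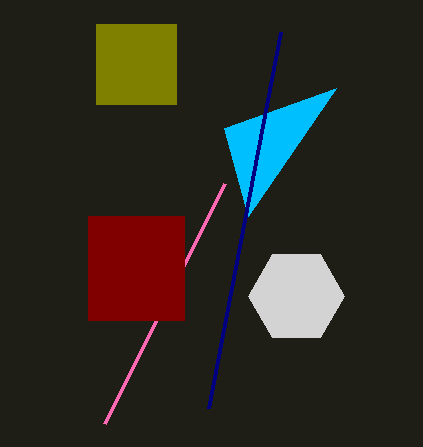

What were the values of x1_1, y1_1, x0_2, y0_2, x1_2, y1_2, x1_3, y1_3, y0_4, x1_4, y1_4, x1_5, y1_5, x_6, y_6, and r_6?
x1_1 = 104; y1_1 = 424; x0_2 = 88; y0_2 = 216; x1_2 = 184; y1_2 = 320; x1_3 = 224; y1_3 = 128; y0_4 = 24; x1_4 = 176; y1_4 = 104; x1_5 = 208; y1_5 = 408; x_6 = 296; y_6 = 296; r_6 = 48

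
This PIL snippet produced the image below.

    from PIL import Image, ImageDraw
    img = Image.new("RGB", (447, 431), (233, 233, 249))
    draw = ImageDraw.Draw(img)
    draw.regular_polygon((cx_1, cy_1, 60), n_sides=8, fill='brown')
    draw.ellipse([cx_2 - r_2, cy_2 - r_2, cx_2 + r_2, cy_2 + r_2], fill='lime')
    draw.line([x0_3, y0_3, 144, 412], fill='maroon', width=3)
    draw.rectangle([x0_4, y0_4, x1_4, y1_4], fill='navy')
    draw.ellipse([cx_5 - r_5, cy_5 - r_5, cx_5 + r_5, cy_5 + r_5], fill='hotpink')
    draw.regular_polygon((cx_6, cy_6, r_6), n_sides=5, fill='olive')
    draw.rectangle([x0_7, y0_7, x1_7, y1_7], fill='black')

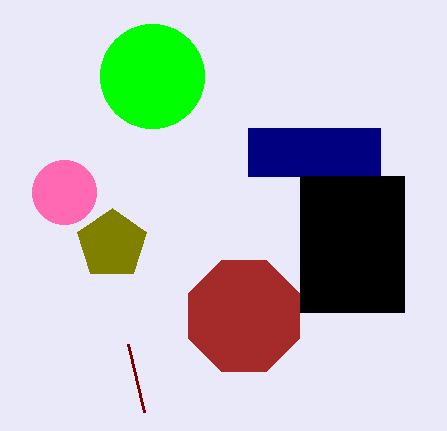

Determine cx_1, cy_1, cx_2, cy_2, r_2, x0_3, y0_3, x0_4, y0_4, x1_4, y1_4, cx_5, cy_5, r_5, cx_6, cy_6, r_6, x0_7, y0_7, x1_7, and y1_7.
cx_1 = 244; cy_1 = 316; cx_2 = 152; cy_2 = 76; r_2 = 52; x0_3 = 128; y0_3 = 344; x0_4 = 248; y0_4 = 128; x1_4 = 380; y1_4 = 176; cx_5 = 64; cy_5 = 192; r_5 = 32; cx_6 = 112; cy_6 = 244; r_6 = 36; x0_7 = 300; y0_7 = 176; x1_7 = 404; y1_7 = 312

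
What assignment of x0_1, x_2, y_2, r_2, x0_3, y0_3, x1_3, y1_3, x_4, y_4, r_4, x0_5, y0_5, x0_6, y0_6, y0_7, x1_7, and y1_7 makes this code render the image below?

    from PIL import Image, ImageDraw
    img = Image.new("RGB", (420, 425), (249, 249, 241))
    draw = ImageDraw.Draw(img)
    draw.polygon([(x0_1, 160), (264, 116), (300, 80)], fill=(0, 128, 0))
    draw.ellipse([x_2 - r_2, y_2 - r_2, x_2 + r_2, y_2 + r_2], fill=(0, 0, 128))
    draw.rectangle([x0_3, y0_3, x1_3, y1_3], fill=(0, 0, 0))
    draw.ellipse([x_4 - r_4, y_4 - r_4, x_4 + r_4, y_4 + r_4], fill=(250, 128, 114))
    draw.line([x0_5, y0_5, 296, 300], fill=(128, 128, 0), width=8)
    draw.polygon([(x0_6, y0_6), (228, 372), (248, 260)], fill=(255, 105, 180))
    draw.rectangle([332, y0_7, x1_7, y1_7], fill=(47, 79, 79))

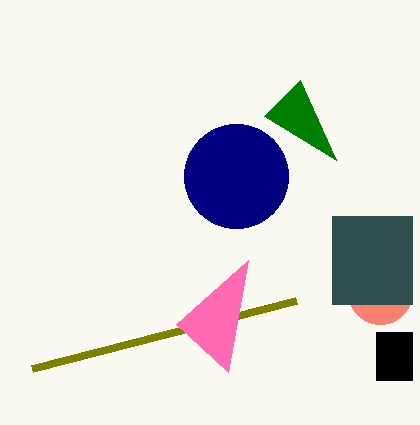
x0_1 = 336
x_2 = 236
y_2 = 176
r_2 = 52
x0_3 = 376
y0_3 = 332
x1_3 = 412
y1_3 = 380
x_4 = 380
y_4 = 292
r_4 = 32
x0_5 = 32
y0_5 = 368
x0_6 = 176
y0_6 = 324
y0_7 = 216
x1_7 = 412
y1_7 = 304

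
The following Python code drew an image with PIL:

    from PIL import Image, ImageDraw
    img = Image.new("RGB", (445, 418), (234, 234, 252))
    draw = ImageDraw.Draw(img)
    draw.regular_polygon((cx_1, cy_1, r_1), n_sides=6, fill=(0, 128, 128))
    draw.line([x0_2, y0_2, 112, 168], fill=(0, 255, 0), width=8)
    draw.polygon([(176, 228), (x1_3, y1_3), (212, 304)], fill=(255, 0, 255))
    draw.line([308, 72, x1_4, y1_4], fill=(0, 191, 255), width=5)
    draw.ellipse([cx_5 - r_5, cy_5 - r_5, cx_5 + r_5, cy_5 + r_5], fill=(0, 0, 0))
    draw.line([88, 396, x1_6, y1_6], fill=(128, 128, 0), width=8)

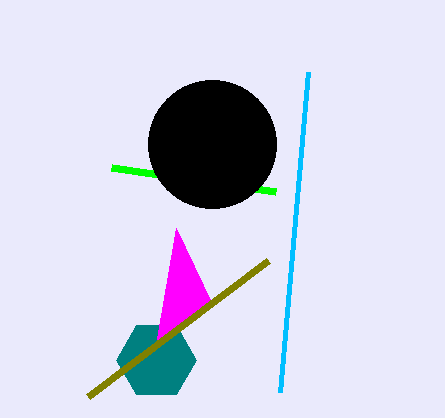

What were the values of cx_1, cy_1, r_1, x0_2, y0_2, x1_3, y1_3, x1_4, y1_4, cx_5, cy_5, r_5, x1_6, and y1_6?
cx_1 = 156; cy_1 = 360; r_1 = 40; x0_2 = 276; y0_2 = 192; x1_3 = 156; y1_3 = 344; x1_4 = 280; y1_4 = 392; cx_5 = 212; cy_5 = 144; r_5 = 64; x1_6 = 268; y1_6 = 260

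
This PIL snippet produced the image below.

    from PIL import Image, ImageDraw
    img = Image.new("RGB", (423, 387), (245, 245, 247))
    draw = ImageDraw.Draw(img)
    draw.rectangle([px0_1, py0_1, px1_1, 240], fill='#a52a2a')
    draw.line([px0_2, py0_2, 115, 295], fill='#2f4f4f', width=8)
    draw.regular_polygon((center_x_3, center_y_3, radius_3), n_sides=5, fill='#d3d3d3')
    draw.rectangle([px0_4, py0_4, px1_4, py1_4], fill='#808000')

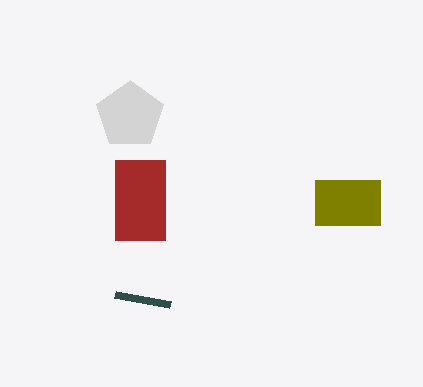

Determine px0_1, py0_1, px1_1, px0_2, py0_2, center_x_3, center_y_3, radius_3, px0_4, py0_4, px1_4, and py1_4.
px0_1 = 115; py0_1 = 160; px1_1 = 165; px0_2 = 170; py0_2 = 305; center_x_3 = 130; center_y_3 = 115; radius_3 = 35; px0_4 = 315; py0_4 = 180; px1_4 = 380; py1_4 = 225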